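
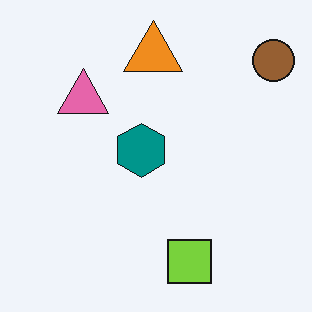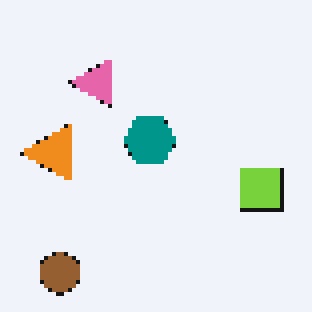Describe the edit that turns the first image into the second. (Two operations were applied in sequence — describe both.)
The image was mildly pixelated, then transposed (reflected across the top-left ↔ bottom-right diagonal).

Shapes are reduced to large square blocks; fine edges and outlines are lost — a downscale-then-upscale (mosaic) effect. Shapes have swapped their row and column positions — what was in the top-right is now in the bottom-left — a diagonal reflection.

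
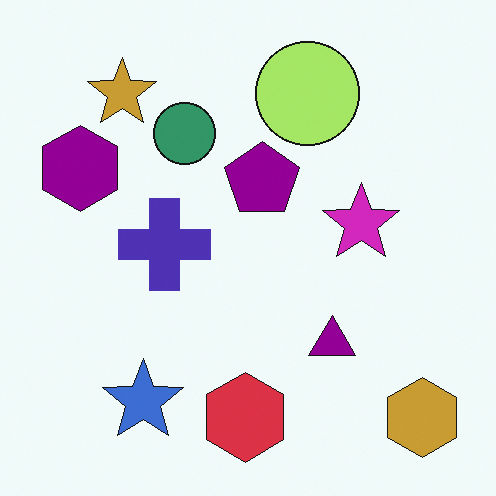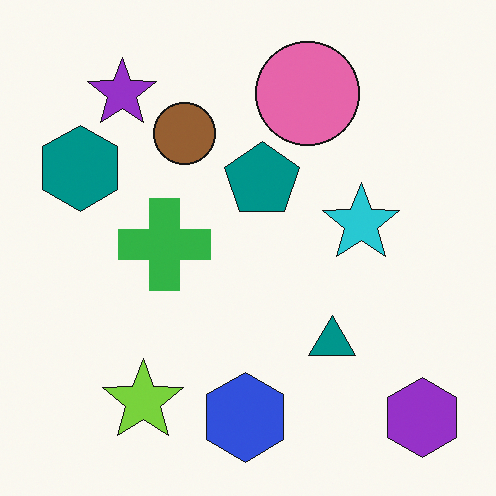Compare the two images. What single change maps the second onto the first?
The first image is the second hue-shifted by a moderate amount.

Every shape's color has rotated by the same amount around the hue wheel — a uniform hue shift.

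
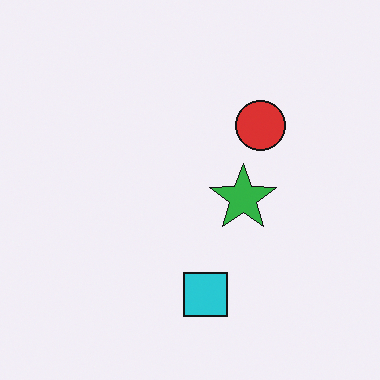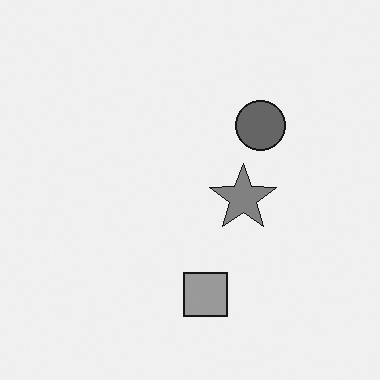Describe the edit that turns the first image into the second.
Converted to grayscale.

All color is removed — every shape is now a shade of grey.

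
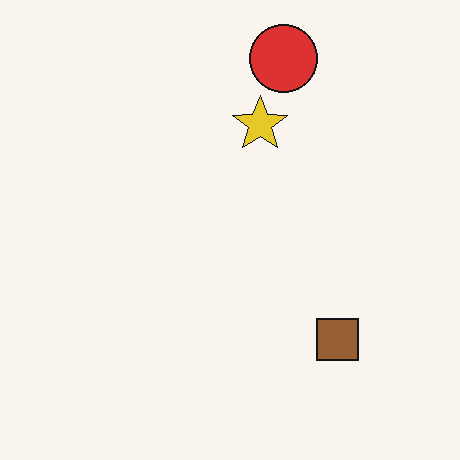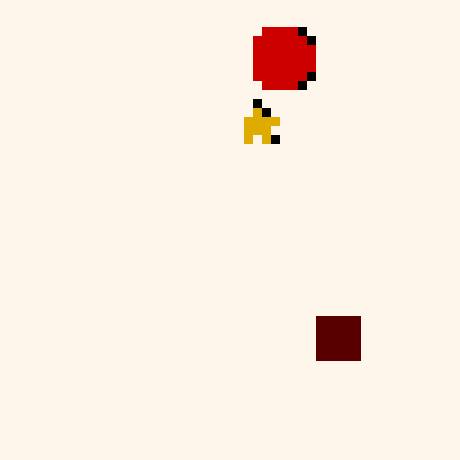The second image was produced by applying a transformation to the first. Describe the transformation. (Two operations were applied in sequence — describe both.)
The transformation is: heavily pixelated into large blocks, then given much higher contrast.

Shapes are reduced to large square blocks; fine edges and outlines are lost — a downscale-then-upscale (mosaic) effect. Tones are pushed away from mid-grey across the whole image — a global contrast change.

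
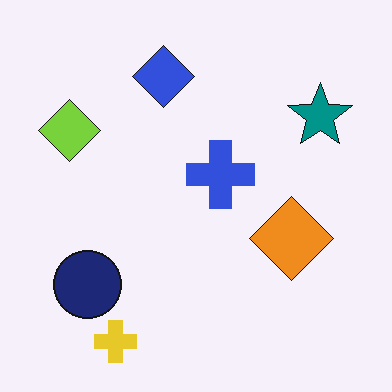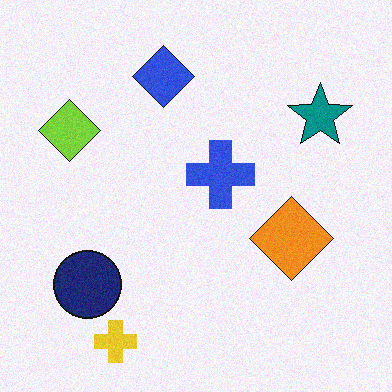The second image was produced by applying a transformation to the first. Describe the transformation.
This is the original image degraded with a light layer of grain.

Random speckle covers the whole image, including the flat background.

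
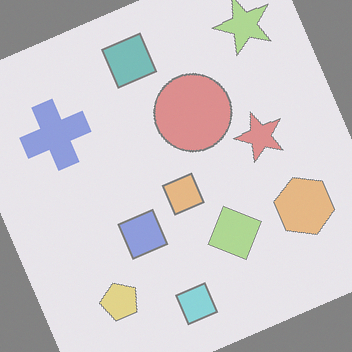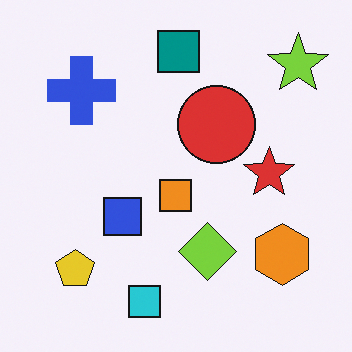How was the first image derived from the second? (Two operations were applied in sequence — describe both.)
Washed out (contrast reduced), then rotated counter-clockwise by a moderate amount.

Tones are pushed toward mid-grey across the whole image — a global contrast change. Every shape is tilted by the same angle and the image corners show triangular fill wedges — a whole-image rotation by a non-right angle.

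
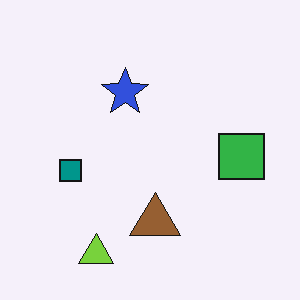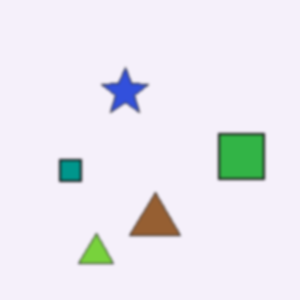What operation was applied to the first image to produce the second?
It was slightly softened.

Shape edges and outlines are uniformly softened across the whole image.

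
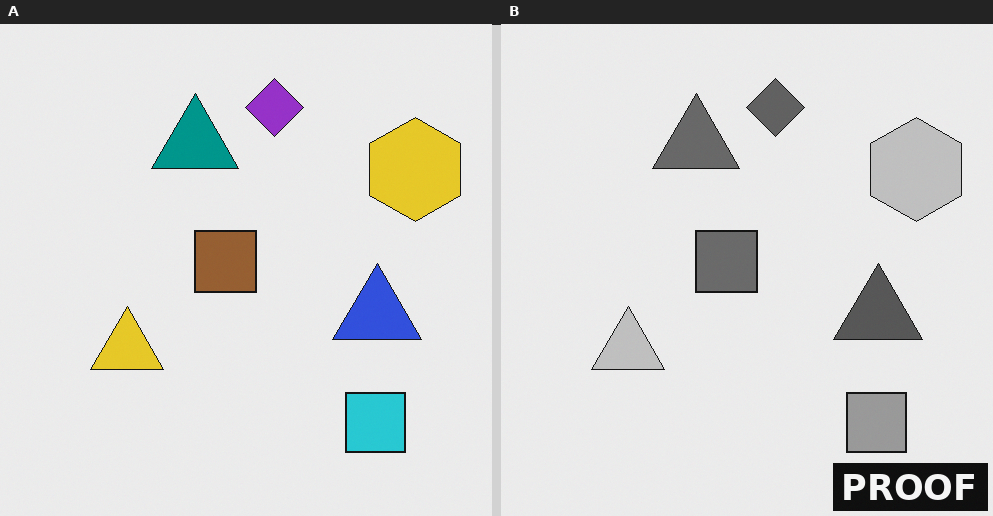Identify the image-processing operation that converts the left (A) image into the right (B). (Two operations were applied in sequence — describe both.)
The transformation is: converted to grayscale, then watermarked with the text "PROOF" in the lower-right corner.

All color is removed — every shape is now a shade of grey. A dark label reading "PROOF" appears in the lower-right corner.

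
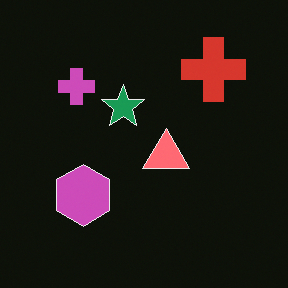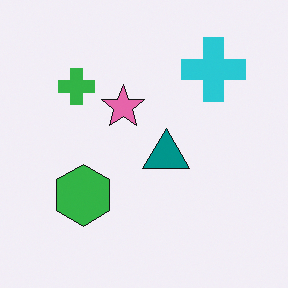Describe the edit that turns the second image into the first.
The first image is the second color-inverted (negative).

The light background has become dark and every shape's color is its complement — a photographic negative.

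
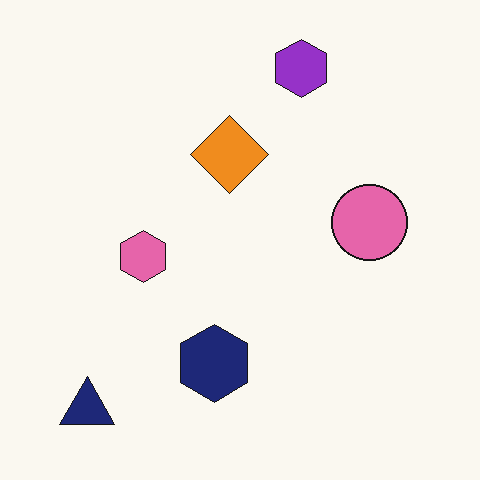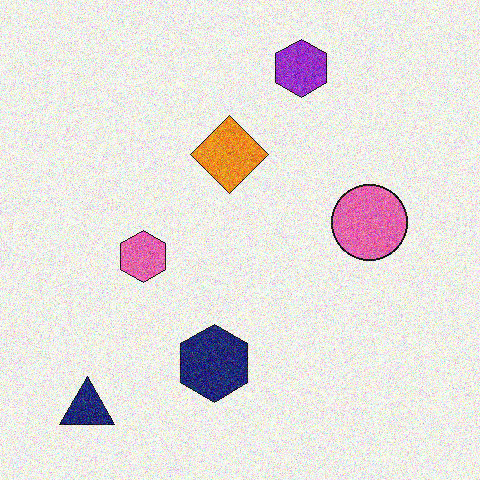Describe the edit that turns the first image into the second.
This is the original image degraded with heavy additive noise.

Random speckle covers the whole image, including the flat background.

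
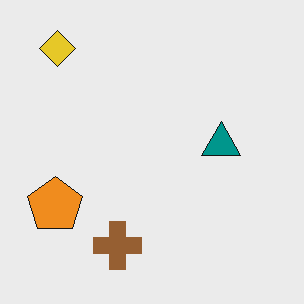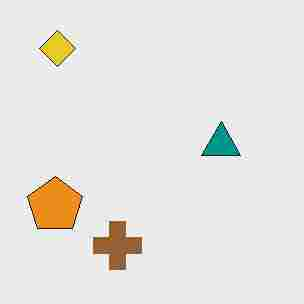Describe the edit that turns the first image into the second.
This is the original image heavily JPEG-compressed with obvious blocking artifacts.

Blocky 8×8 compression artifacts appear around shape edges and the flat background shows ringing — characteristic JPEG degradation.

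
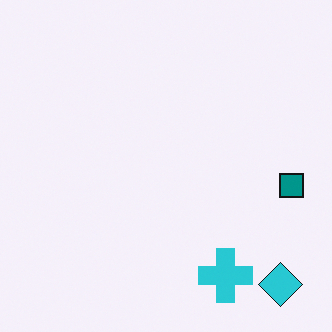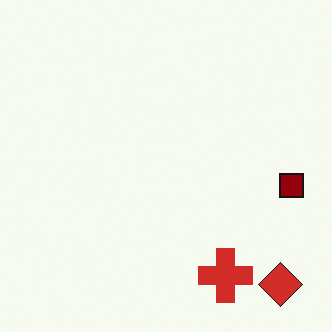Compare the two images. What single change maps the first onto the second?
It was hue-shifted by a large amount.

Every shape's color has rotated by the same amount around the hue wheel — a uniform hue shift.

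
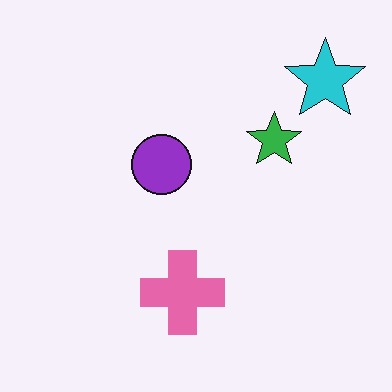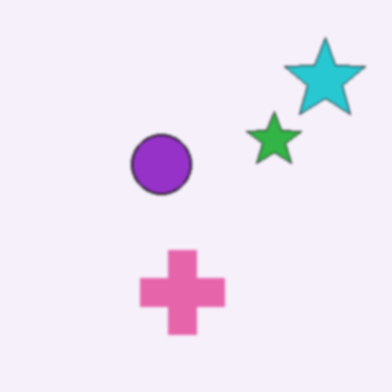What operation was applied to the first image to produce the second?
This is the original image lightly blurred.

Shape edges and outlines are uniformly softened across the whole image.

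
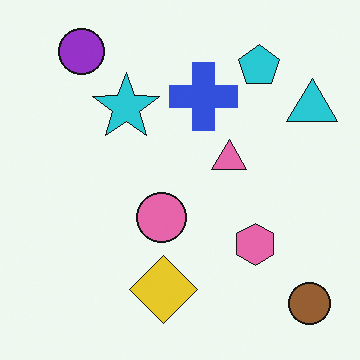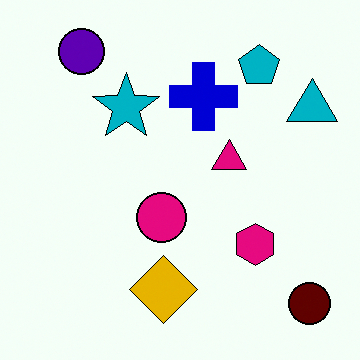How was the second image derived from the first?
The transformation is: boosted in contrast.

Tones are pushed away from mid-grey across the whole image — a global contrast change.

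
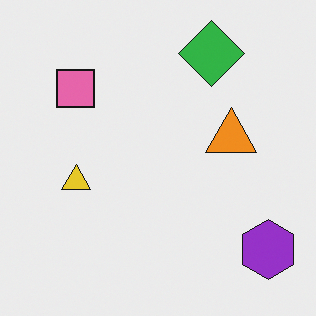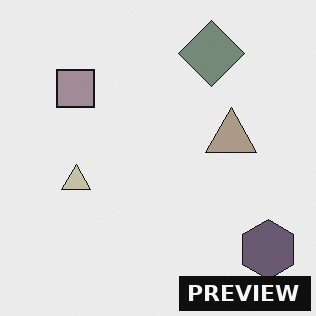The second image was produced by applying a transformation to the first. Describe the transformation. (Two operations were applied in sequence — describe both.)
It was made much more muted (saturation change), then watermarked with the text "PREVIEW" in the lower-right corner.

All colors are more muted and greyish — a global saturation change. A dark label reading "PREVIEW" appears in the lower-right corner.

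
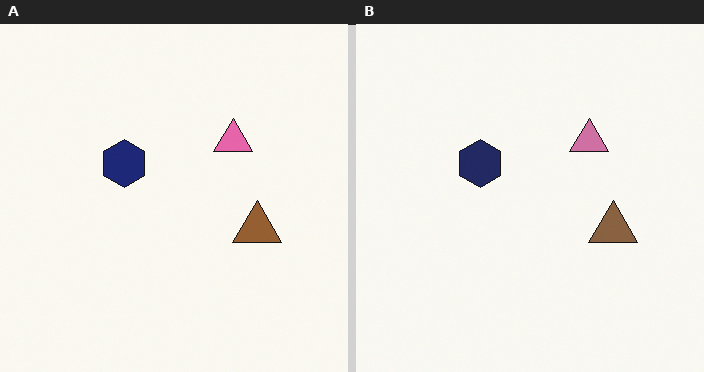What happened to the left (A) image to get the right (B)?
The right (B) image is the left (A) slightly desaturated.

All colors are more muted and greyish — a global saturation change.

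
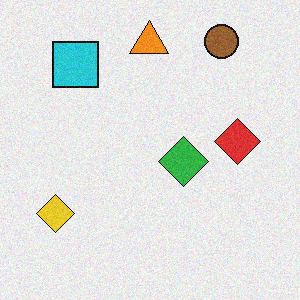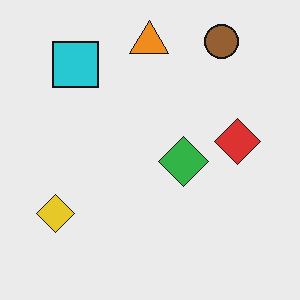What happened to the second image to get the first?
This is the original image degraded with light additive noise.

Random speckle covers the whole image, including the flat background.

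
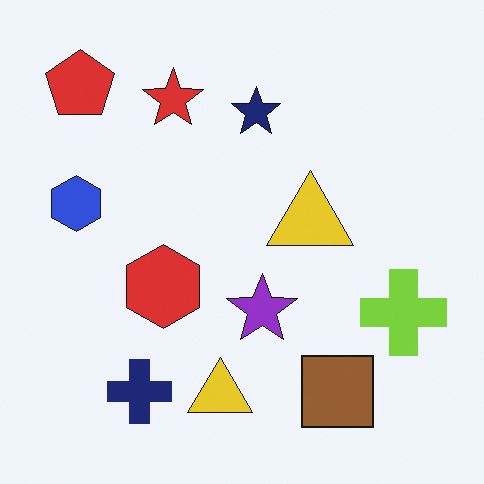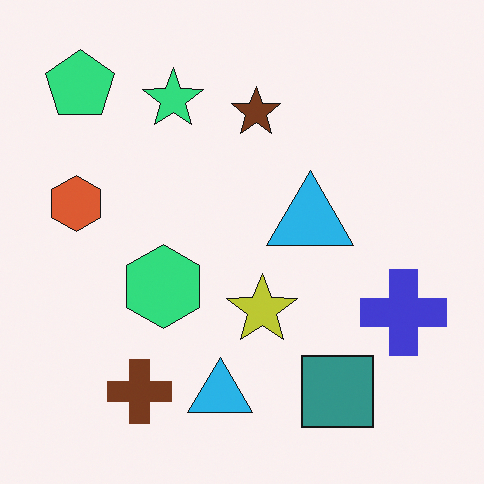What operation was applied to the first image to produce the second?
The second image is the first hue-shifted by a moderate amount.

Every shape's color has rotated by the same amount around the hue wheel — a uniform hue shift.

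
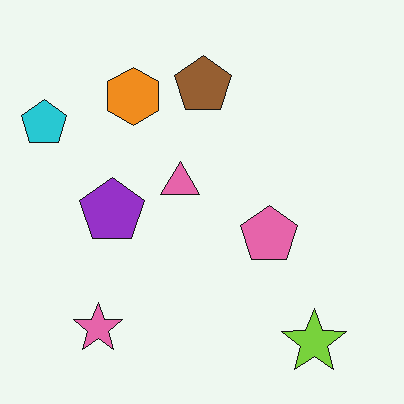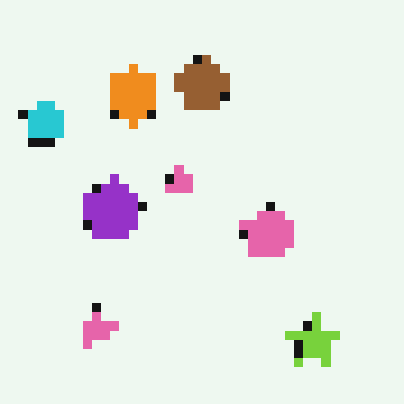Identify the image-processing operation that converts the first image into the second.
The transformation is: coarsely pixelated.

Shapes are reduced to large square blocks; fine edges and outlines are lost — a downscale-then-upscale (mosaic) effect.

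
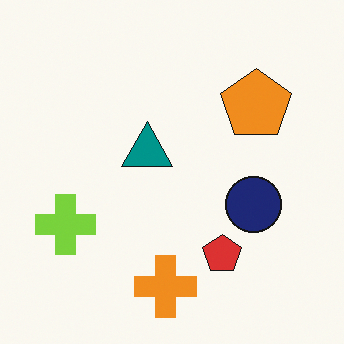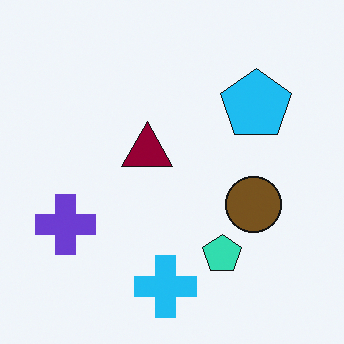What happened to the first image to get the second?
The second image is the first hue-shifted through roughly half the color wheel.

Every shape's color has rotated by the same amount around the hue wheel — a uniform hue shift.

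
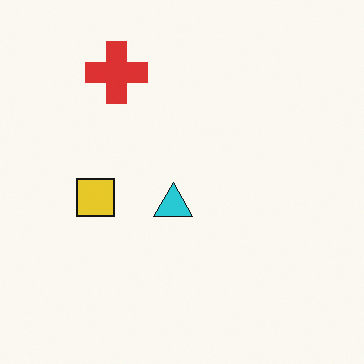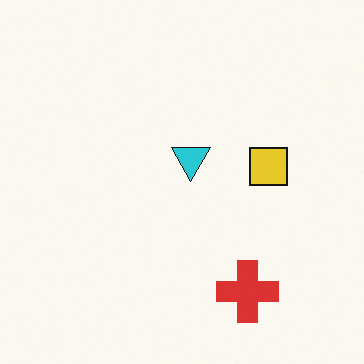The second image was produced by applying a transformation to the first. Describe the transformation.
Rotated 180°.

The red cross sits in the top-left of the first image and the bottom-right of the second — consistent with a whole-image 180° rotation.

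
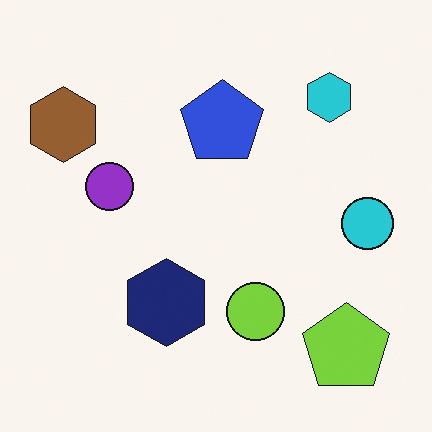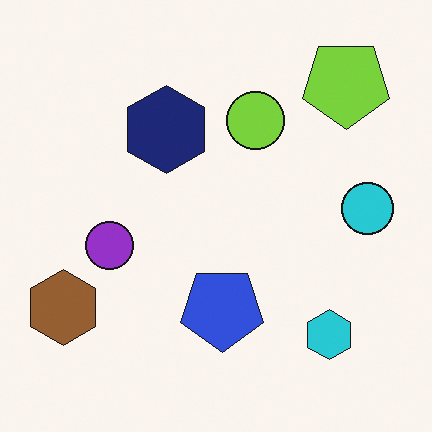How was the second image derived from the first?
The image was flipped vertically (top ↔ bottom).

The lime pentagon is in the bottom-right of the first image and the top-right of the second — shapes on opposite sides of the horizontal midline have swapped in a mirror flip.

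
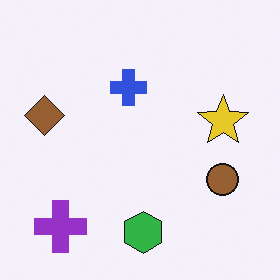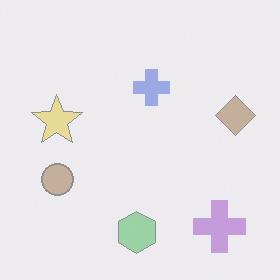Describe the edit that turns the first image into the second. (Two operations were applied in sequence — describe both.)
Given much lower contrast, then flipped horizontally (left ↔ right).

Tones are pushed toward mid-grey across the whole image — a global contrast change. The brown diamond is in the left of the first image and the right of the second — shapes on opposite sides of the vertical midline have swapped in a mirror flip.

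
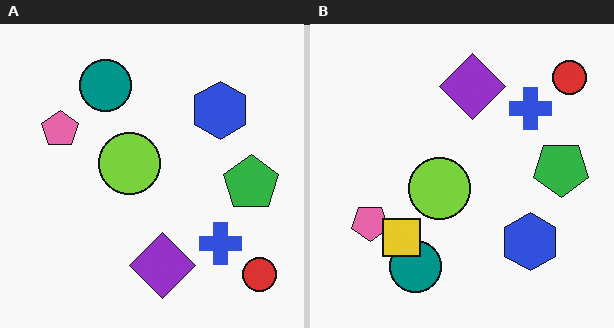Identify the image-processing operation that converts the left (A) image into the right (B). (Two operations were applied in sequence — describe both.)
The transformation is: flipped vertically (top ↔ bottom), then overlaid with an additional yellow square.

The red circle is in the bottom-right of the left (A) image and the top-right of the right (B) — shapes on opposite sides of the horizontal midline have swapped in a mirror flip. A yellow square appears in the right (B) image that is absent from the left (A).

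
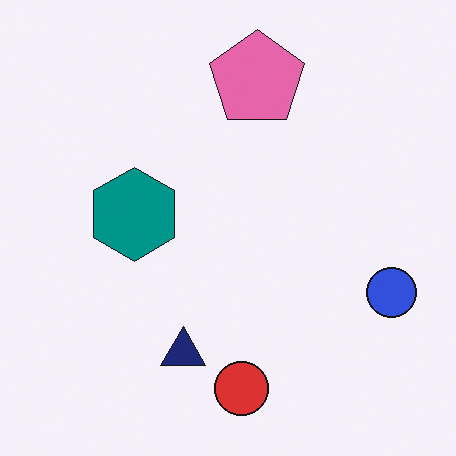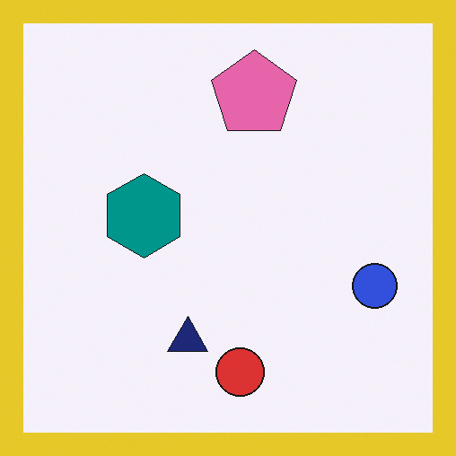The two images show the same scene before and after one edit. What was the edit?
This is the original image framed with a yellow border.

A solid yellow frame runs around the edge of the second image, with the content slightly shrunk inside it.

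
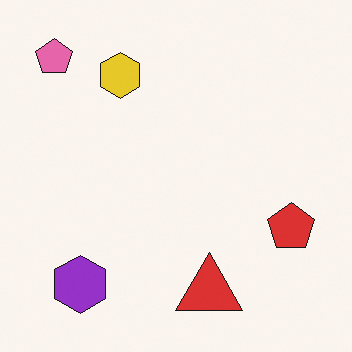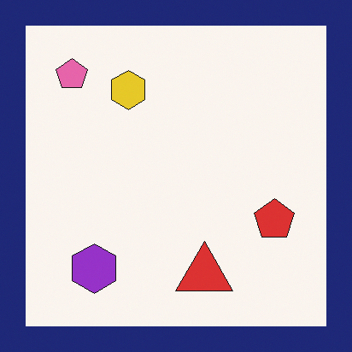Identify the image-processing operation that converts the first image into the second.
Framed with a navy border.

A solid navy frame runs around the edge of the second image, with the content slightly shrunk inside it.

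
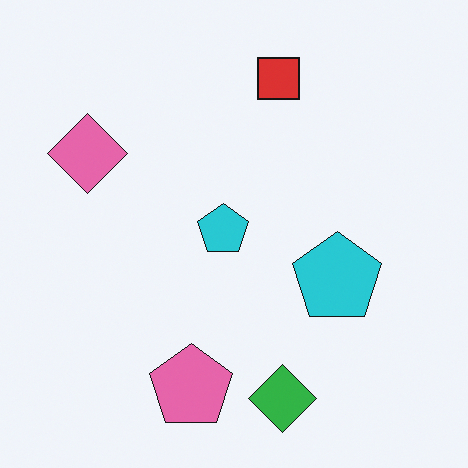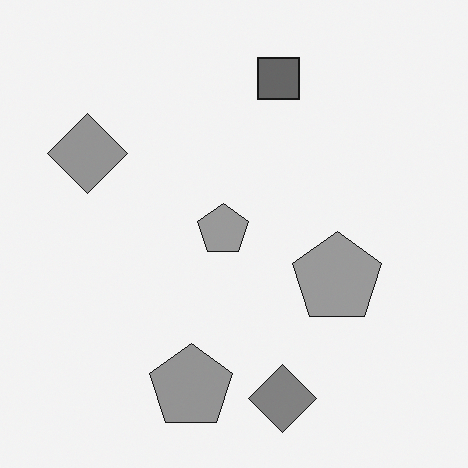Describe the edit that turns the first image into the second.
This is the original image converted to grayscale.

All color is removed — every shape is now a shade of grey.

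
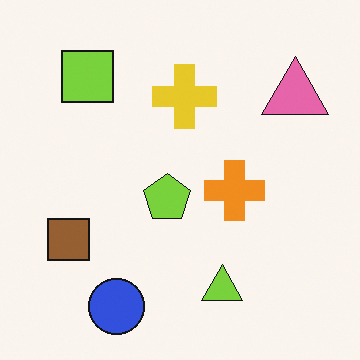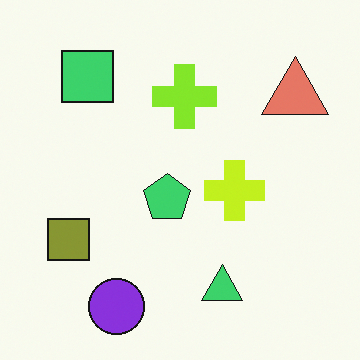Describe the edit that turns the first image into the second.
It was hue-shifted by a small amount.

Every shape's color has rotated by the same amount around the hue wheel — a uniform hue shift.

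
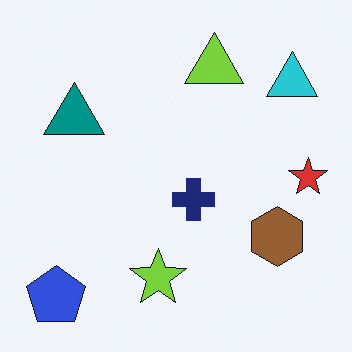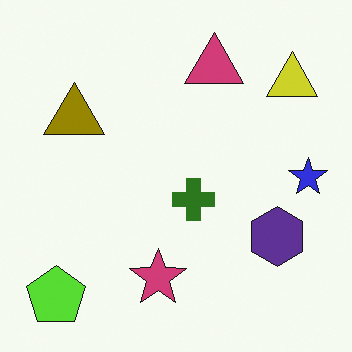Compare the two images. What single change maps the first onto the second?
The image was hue-shifted through roughly half the color wheel.

Every shape's color has rotated by the same amount around the hue wheel — a uniform hue shift.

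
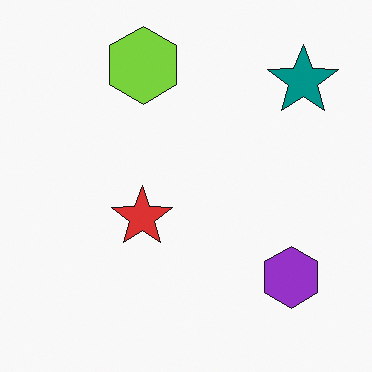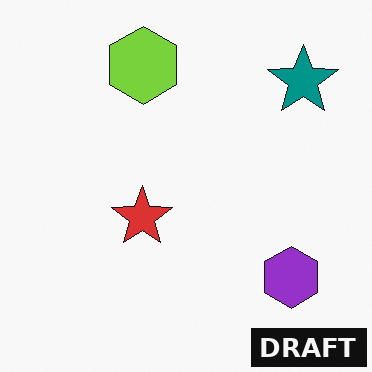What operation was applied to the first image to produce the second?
Watermarked with the text "DRAFT" in the lower-right corner.

A dark label reading "DRAFT" appears in the lower-right corner.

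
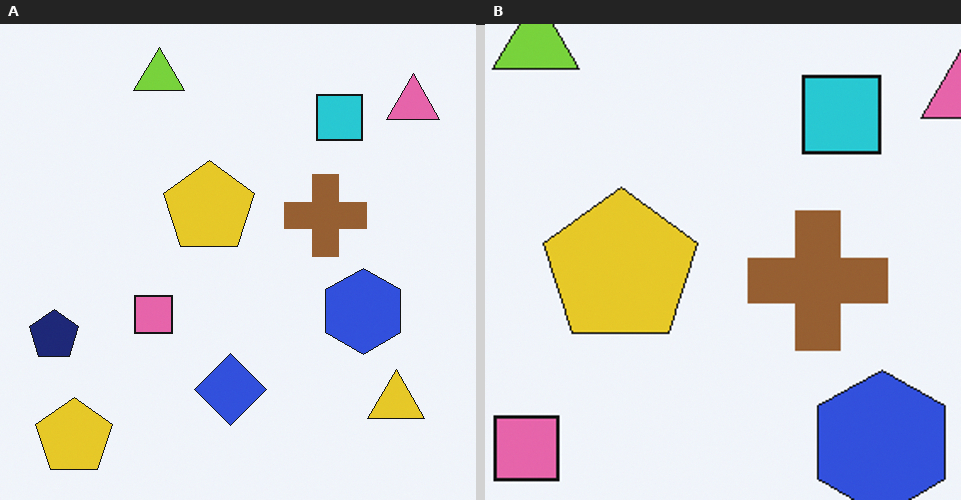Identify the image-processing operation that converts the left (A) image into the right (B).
The transformation is: cropped to a noticeably smaller region and rescaled.

The visible shapes are larger and the field of view is narrower; shapes near the original edges may be partly or wholly outside the frame — a crop-and-rescale.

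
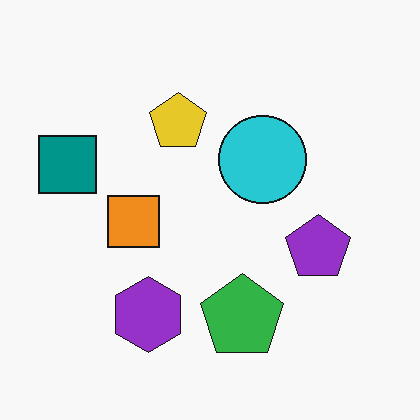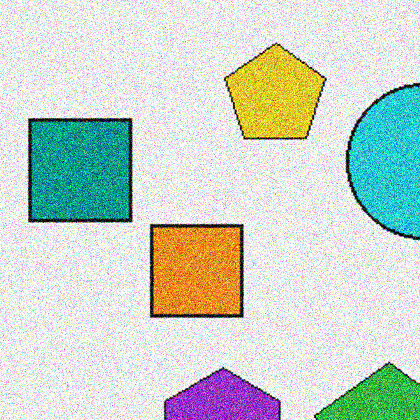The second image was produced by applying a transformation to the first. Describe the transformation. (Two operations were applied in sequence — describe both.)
The second image is the first cropped tightly and scaled back up, then degraded with a thick layer of grain.

The visible shapes are larger and the field of view is narrower; shapes near the original edges may be partly or wholly outside the frame — a crop-and-rescale. Random speckle covers the whole image, including the flat background.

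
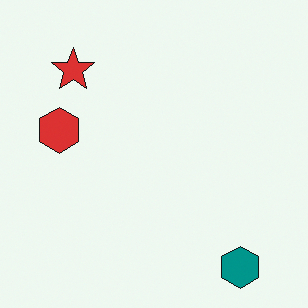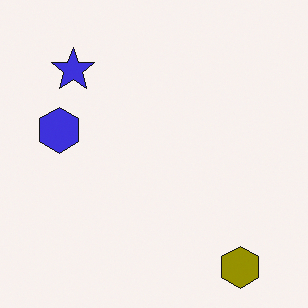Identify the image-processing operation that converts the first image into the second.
The transformation is: hue-shifted through roughly half the color wheel.

Every shape's color has rotated by the same amount around the hue wheel — a uniform hue shift.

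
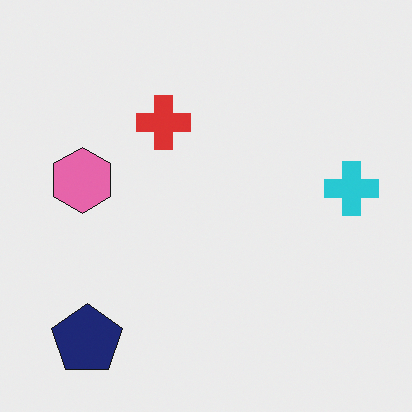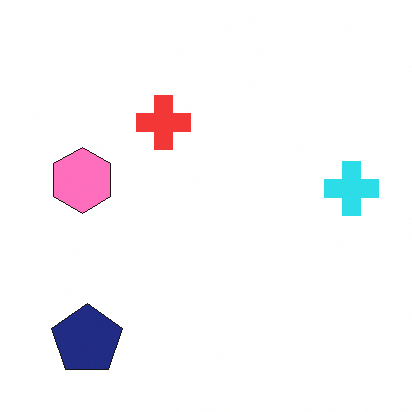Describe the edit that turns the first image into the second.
The image was brightened a little.

Every pixel — background and shapes alike — is uniformly brightened.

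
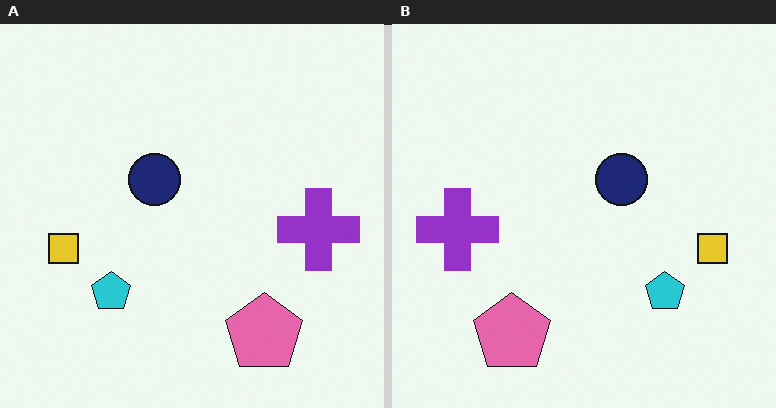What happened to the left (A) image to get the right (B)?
Flipped horizontally (left ↔ right).

The yellow square is in the left of the left (A) image and the right of the right (B) — shapes on opposite sides of the vertical midline have swapped in a mirror flip.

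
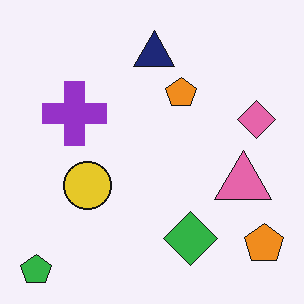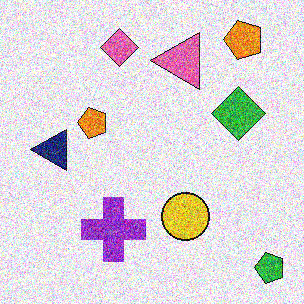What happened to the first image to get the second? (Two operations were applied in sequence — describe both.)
The transformation is: rotated 90° counter-clockwise, then degraded with heavy additive noise.

The green pentagon sits in the bottom-left of the first image and the bottom-right of the second — consistent with a whole-image 90° counter-clockwise rotation. Random speckle covers the whole image, including the flat background.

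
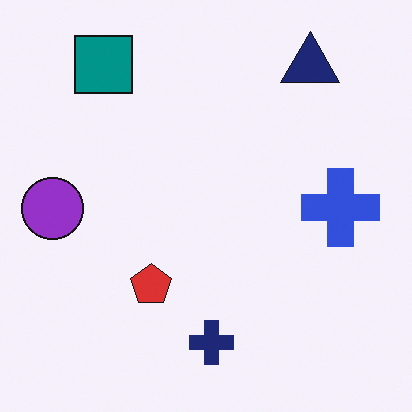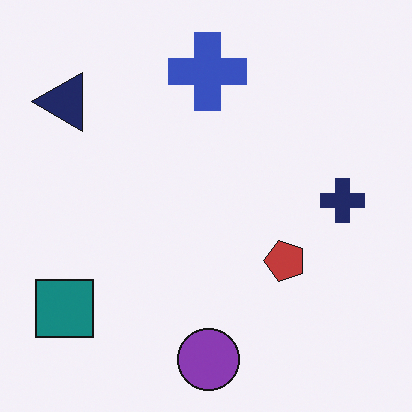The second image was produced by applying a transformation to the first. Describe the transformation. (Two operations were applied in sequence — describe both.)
This is the original image rotated 90° counter-clockwise, then slightly desaturated.

The teal square sits in the top-left of the first image and the bottom-left of the second — consistent with a whole-image 90° counter-clockwise rotation. All colors are more muted and greyish — a global saturation change.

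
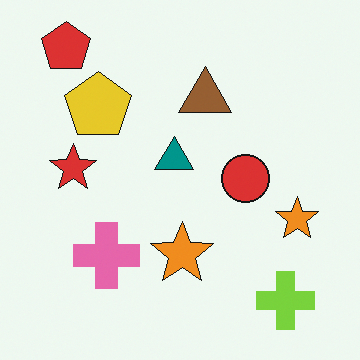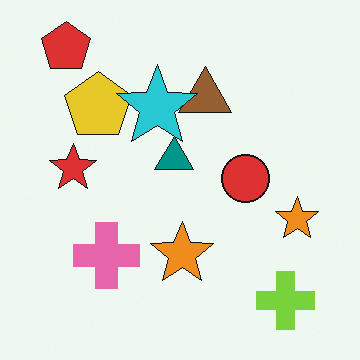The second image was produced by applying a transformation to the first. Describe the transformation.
This is the original image overlaid with an additional cyan star.

A cyan star appears in the second image that is absent from the first.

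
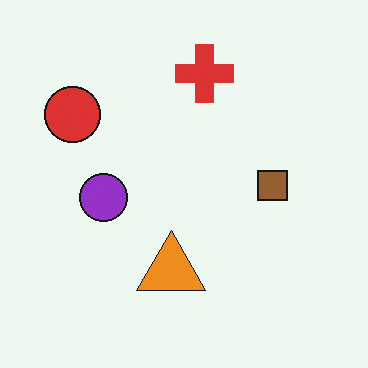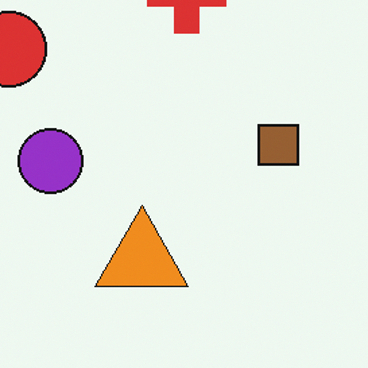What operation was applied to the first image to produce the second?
The second image is the first cropped to a modestly smaller region and rescaled.

The visible shapes are larger and the field of view is narrower; shapes near the original edges may be partly or wholly outside the frame — a crop-and-rescale.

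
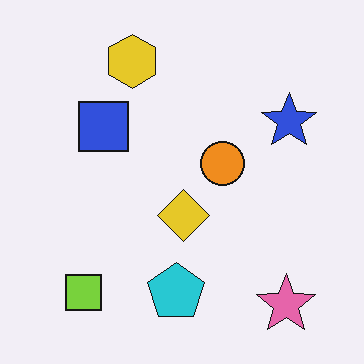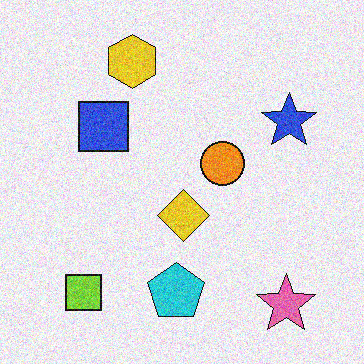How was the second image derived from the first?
It was degraded with moderate additive noise.

Random speckle covers the whole image, including the flat background.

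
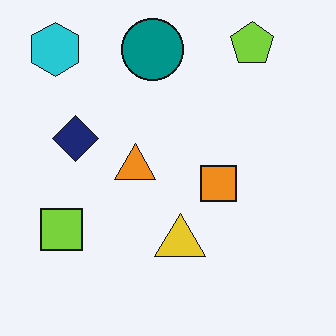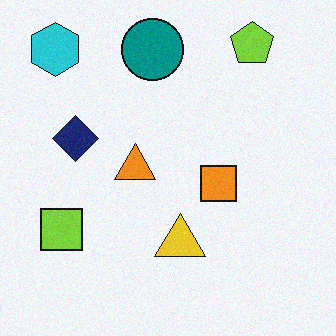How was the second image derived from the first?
It was degraded with subtle gaussian noise.

Random speckle covers the whole image, including the flat background.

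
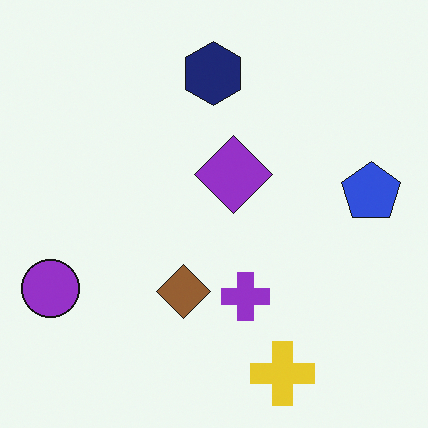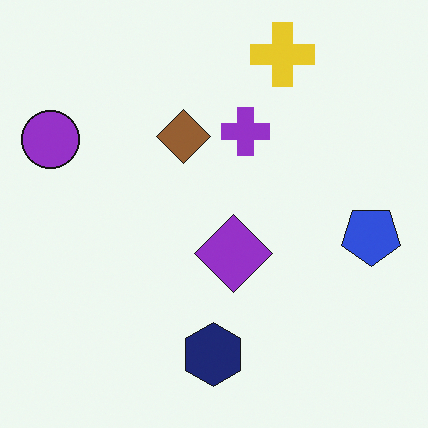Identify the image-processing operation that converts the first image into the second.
The second image is the first flipped vertically (top ↔ bottom).

The yellow cross is in the bottom of the first image and the top of the second — shapes on opposite sides of the horizontal midline have swapped in a mirror flip.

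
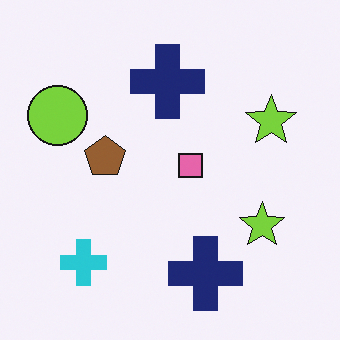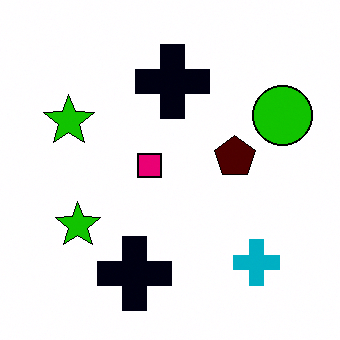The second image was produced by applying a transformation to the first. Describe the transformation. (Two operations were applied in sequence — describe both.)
The image was given much higher contrast, then flipped horizontally (left ↔ right).

Tones are pushed away from mid-grey across the whole image — a global contrast change. The lime circle is in the left of the first image and the right of the second — shapes on opposite sides of the vertical midline have swapped in a mirror flip.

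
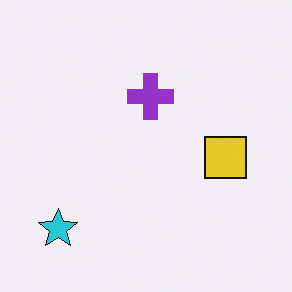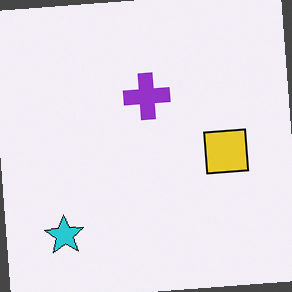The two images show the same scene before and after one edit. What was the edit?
The image was rotated counter-clockwise by a small amount.

Every shape is tilted by the same angle and the image corners show triangular fill wedges — a whole-image rotation by a non-right angle.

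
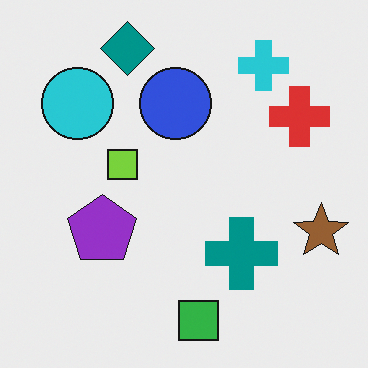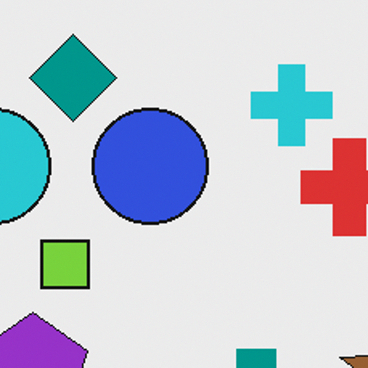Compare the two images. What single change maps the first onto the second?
This is the original image cropped to a modestly smaller region and rescaled.

The visible shapes are larger and the field of view is narrower; shapes near the original edges may be partly or wholly outside the frame — a crop-and-rescale.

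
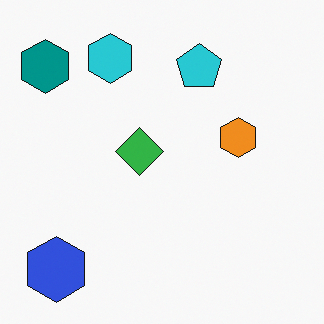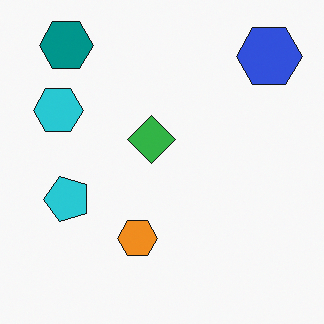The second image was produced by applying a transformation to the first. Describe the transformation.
It was transposed (reflected across the top-left ↔ bottom-right diagonal).

Shapes have swapped their row and column positions — what was in the top-right is now in the bottom-left — a diagonal reflection.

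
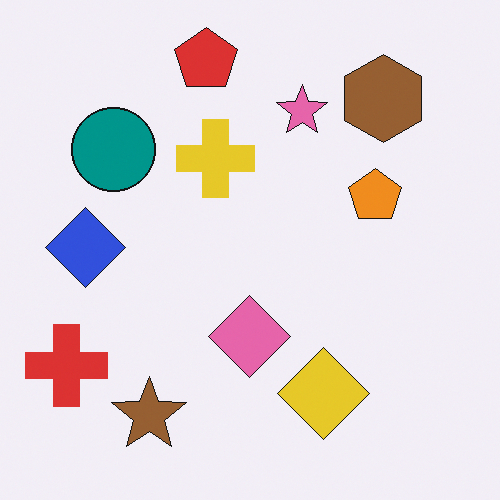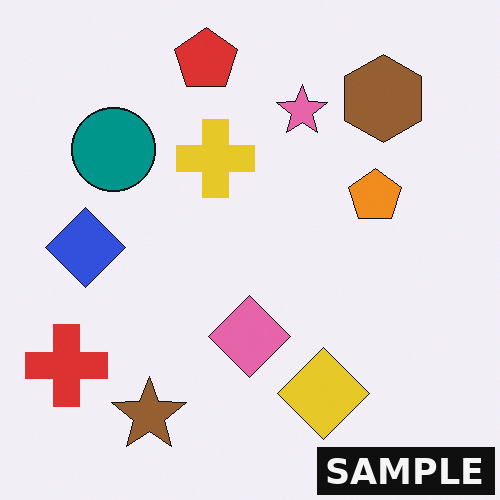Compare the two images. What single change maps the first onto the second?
The image was watermarked with the text "SAMPLE" in the lower-right corner.

A dark label reading "SAMPLE" appears in the lower-right corner.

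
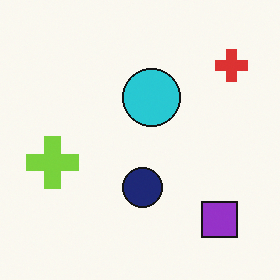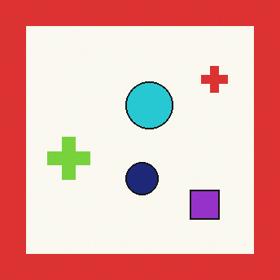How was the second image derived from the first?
This is the original image framed with a red border.

A solid red frame runs around the edge of the second image, with the content slightly shrunk inside it.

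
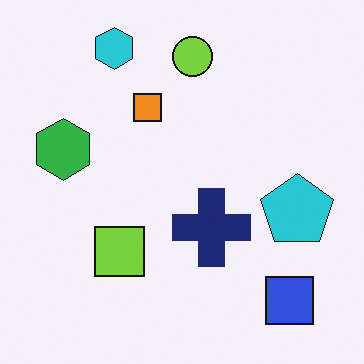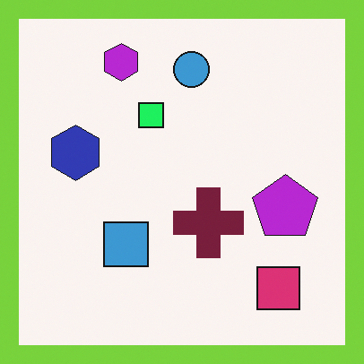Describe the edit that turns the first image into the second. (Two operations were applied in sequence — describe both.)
Hue-shifted through roughly a third of the color wheel, then framed with a lime border.

Every shape's color has rotated by the same amount around the hue wheel — a uniform hue shift. A solid lime frame runs around the edge of the second image, with the content slightly shrunk inside it.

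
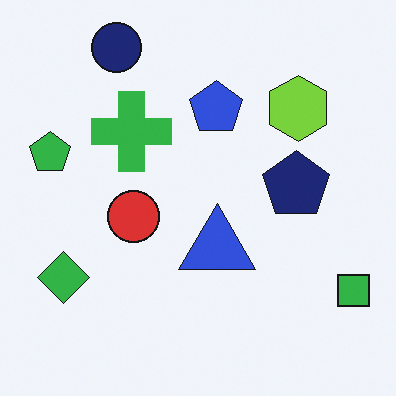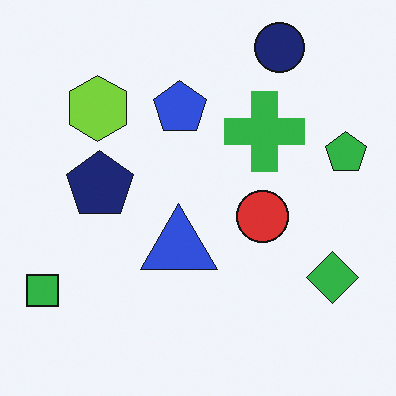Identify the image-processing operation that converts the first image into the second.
This is the original image flipped horizontally (left ↔ right).

The green square is in the bottom-right of the first image and the bottom-left of the second — shapes on opposite sides of the vertical midline have swapped in a mirror flip.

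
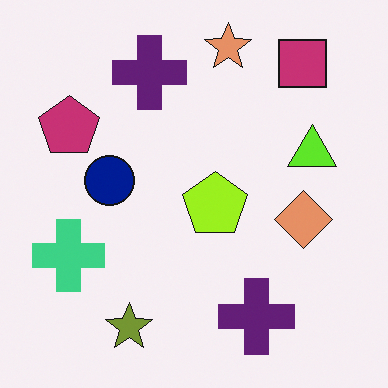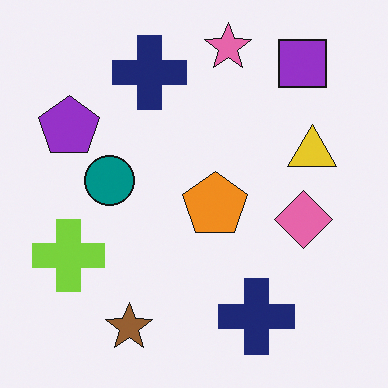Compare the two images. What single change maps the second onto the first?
It was hue-shifted by a small amount.

Every shape's color has rotated by the same amount around the hue wheel — a uniform hue shift.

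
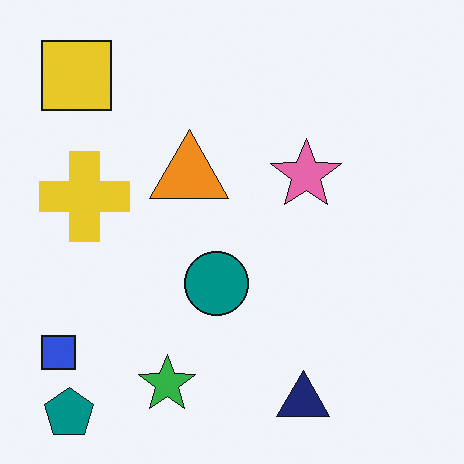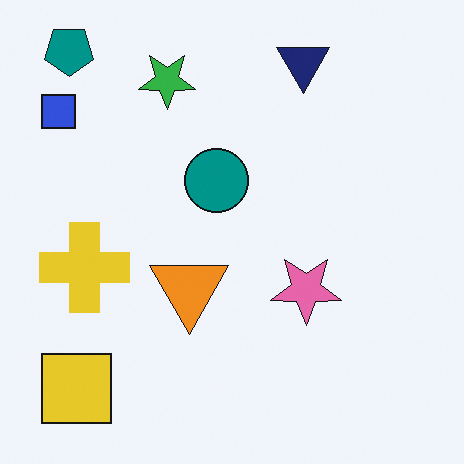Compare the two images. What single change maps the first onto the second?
Flipped vertically (top ↔ bottom).

The teal pentagon is in the bottom-left of the first image and the top-left of the second — shapes on opposite sides of the horizontal midline have swapped in a mirror flip.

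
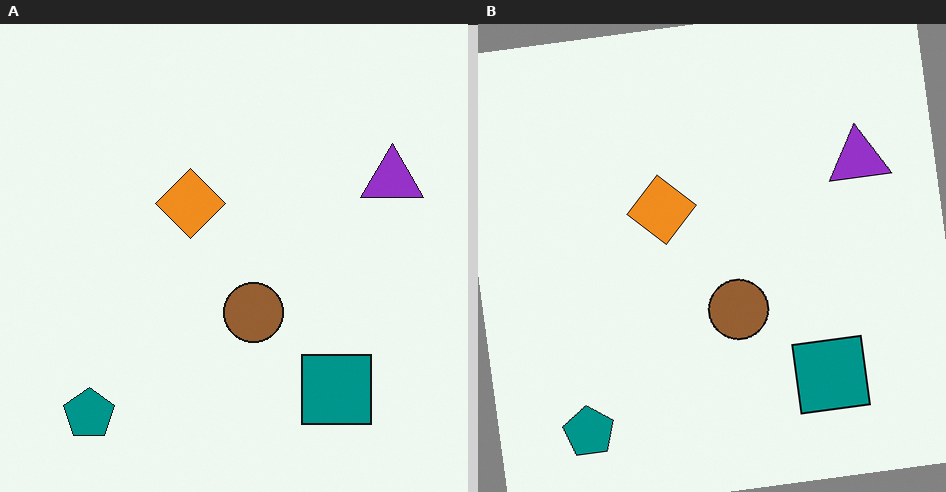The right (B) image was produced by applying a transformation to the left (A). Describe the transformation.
It was rotated counter-clockwise by a small amount.

Every shape is tilted by the same angle and the image corners show triangular fill wedges — a whole-image rotation by a non-right angle.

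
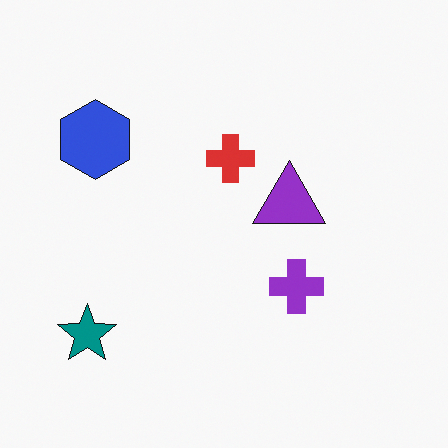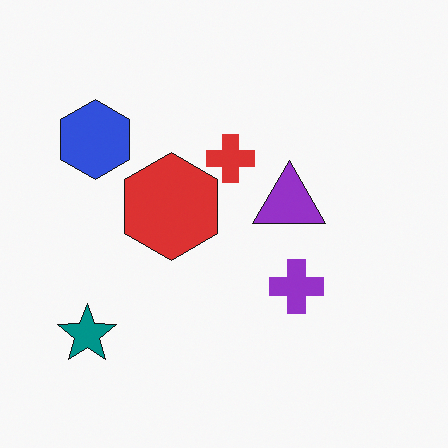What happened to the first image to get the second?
The second image is the first overlaid with an additional red hexagon.

A red hexagon appears in the second image that is absent from the first.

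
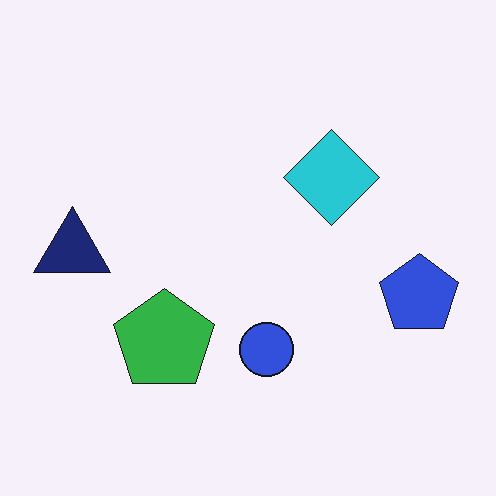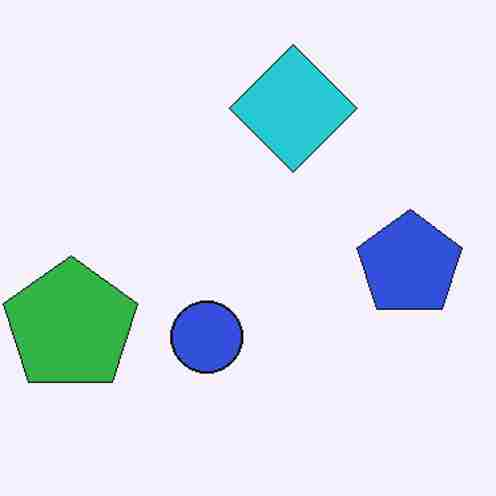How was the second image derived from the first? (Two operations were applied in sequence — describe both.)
The second image is the first cropped to a modestly smaller region and rescaled, then degraded with heavy JPEG compression.

The visible shapes are larger and the field of view is narrower; shapes near the original edges may be partly or wholly outside the frame — a crop-and-rescale. Blocky 8×8 compression artifacts appear around shape edges and the flat background shows ringing — characteristic JPEG degradation.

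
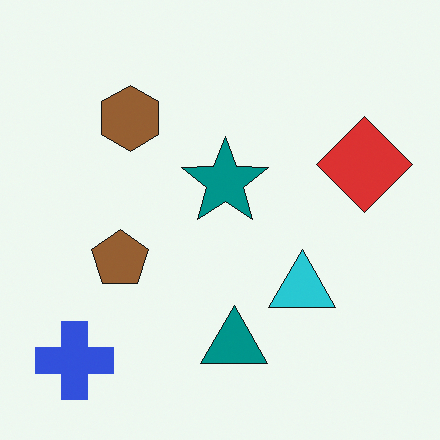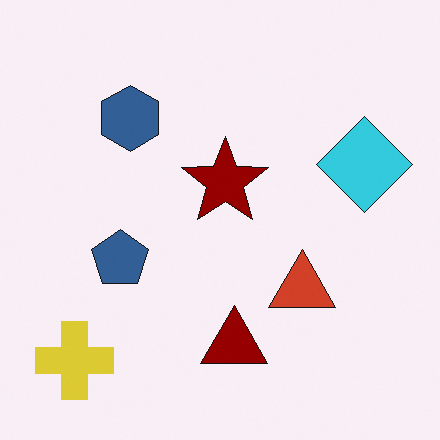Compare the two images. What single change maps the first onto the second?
It was hue-shifted by a large amount.

Every shape's color has rotated by the same amount around the hue wheel — a uniform hue shift.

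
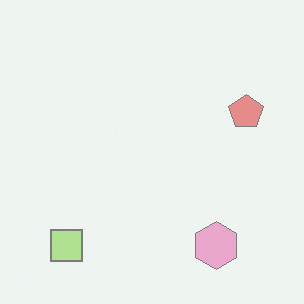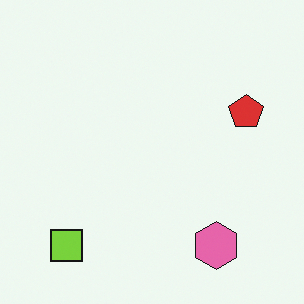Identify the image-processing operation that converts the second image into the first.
The transformation is: given much lower contrast.

Tones are pushed toward mid-grey across the whole image — a global contrast change.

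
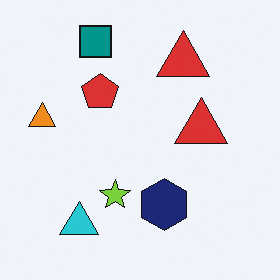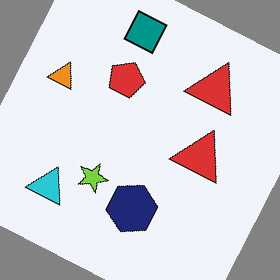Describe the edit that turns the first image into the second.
This is the original image rotated clockwise by a moderate amount.

Every shape is tilted by the same angle and the image corners show triangular fill wedges — a whole-image rotation by a non-right angle.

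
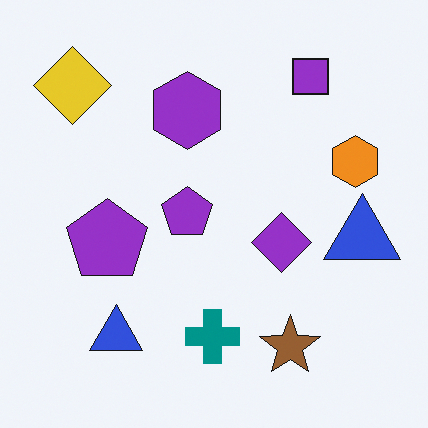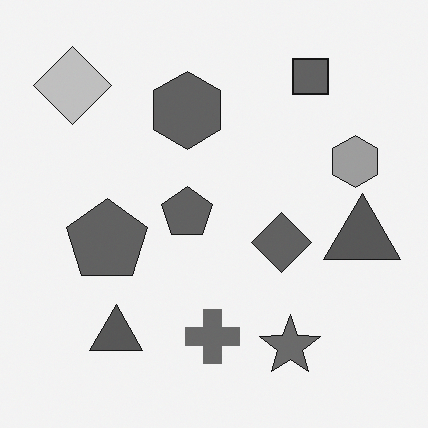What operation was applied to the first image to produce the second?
The transformation is: converted to grayscale.

All color is removed — every shape is now a shade of grey.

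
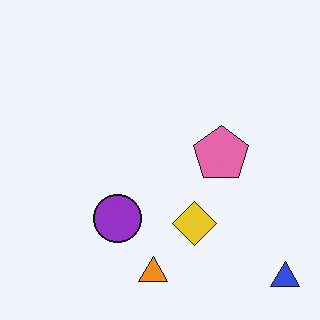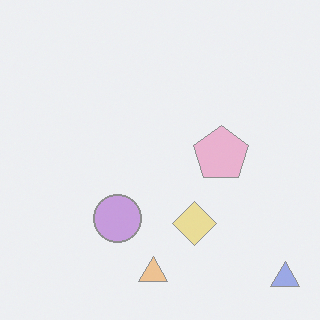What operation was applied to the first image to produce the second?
The image was washed out (contrast reduced).

Tones are pushed toward mid-grey across the whole image — a global contrast change.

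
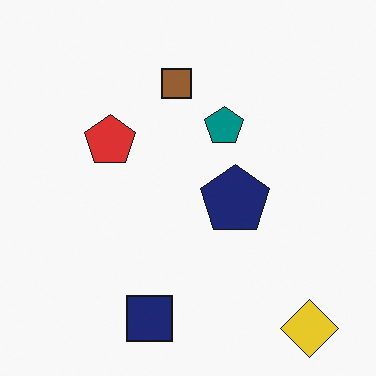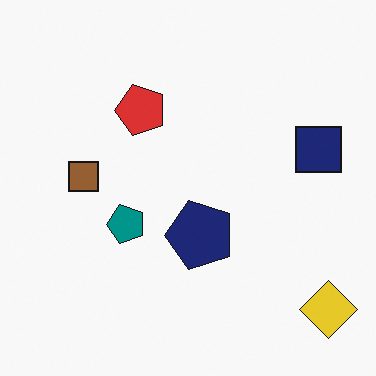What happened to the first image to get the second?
Transposed (reflected across the top-left ↔ bottom-right diagonal).

Shapes have swapped their row and column positions — what was in the top-right is now in the bottom-left — a diagonal reflection.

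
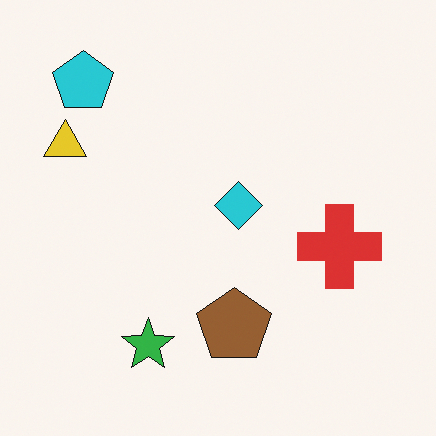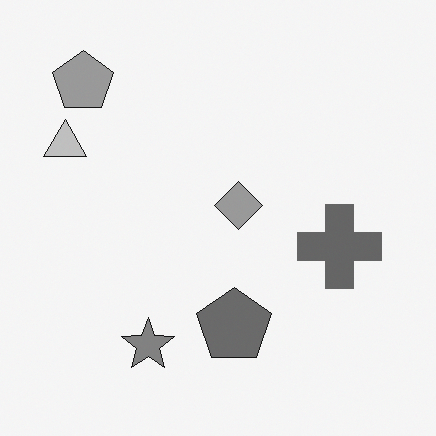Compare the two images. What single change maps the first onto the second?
The image was converted to grayscale.

All color is removed — every shape is now a shade of grey.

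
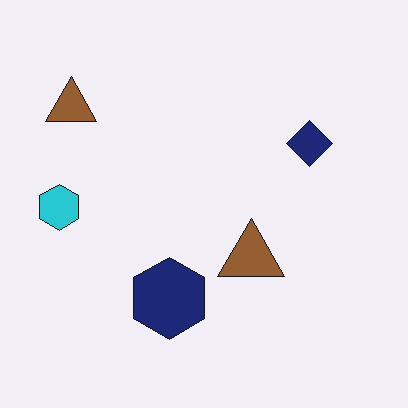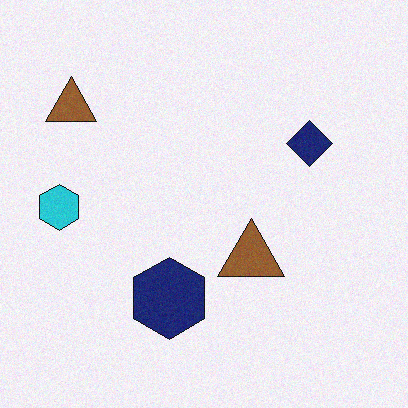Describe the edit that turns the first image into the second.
This is the original image degraded with a light layer of grain.

Random speckle covers the whole image, including the flat background.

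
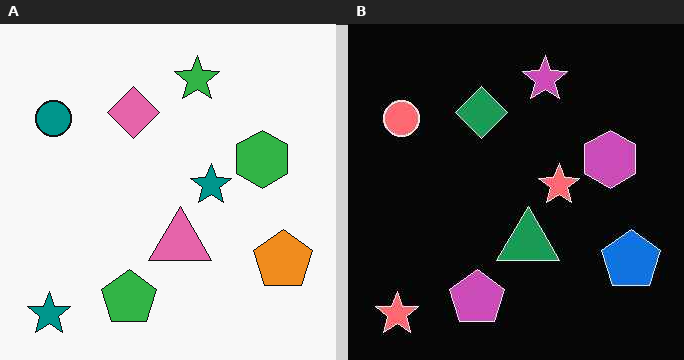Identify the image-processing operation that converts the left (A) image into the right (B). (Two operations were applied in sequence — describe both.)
The right (B) image is the left (A) given moderate JPEG compression, then color-inverted (negative).

Blocky 8×8 compression artifacts appear around shape edges and the flat background shows ringing — characteristic JPEG degradation. The light background has become dark and every shape's color is its complement — a photographic negative.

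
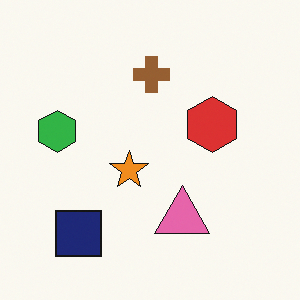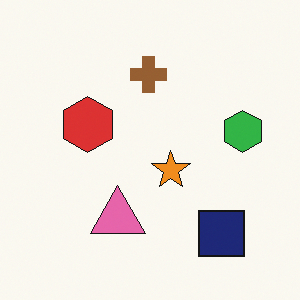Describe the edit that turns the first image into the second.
It was flipped horizontally (left ↔ right).

The green hexagon is in the left of the first image and the right of the second — shapes on opposite sides of the vertical midline have swapped in a mirror flip.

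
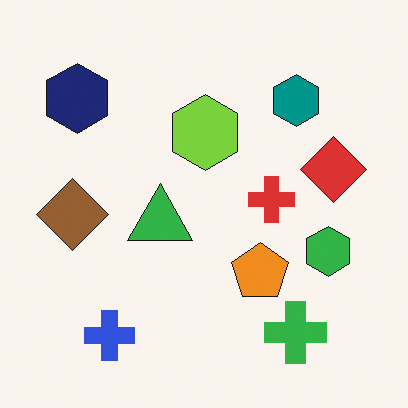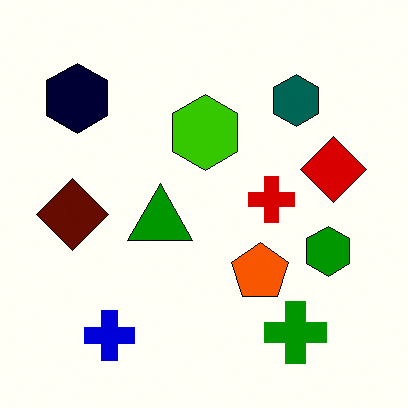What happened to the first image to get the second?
The image was given much higher contrast.

Tones are pushed away from mid-grey across the whole image — a global contrast change.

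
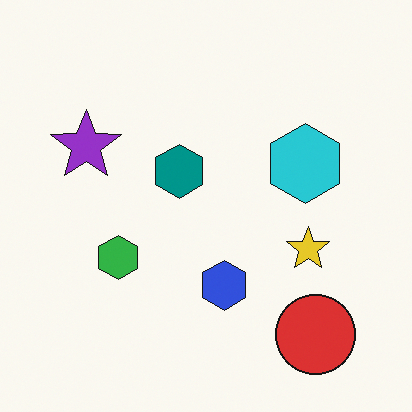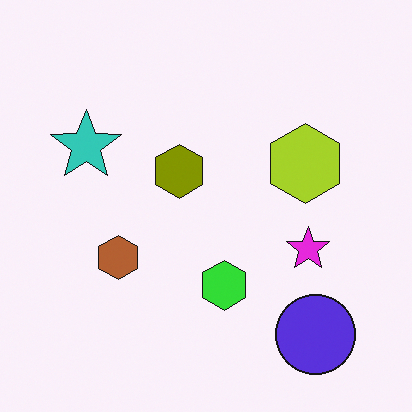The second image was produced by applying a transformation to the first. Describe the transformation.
The image was hue-shifted by a large amount.

Every shape's color has rotated by the same amount around the hue wheel — a uniform hue shift.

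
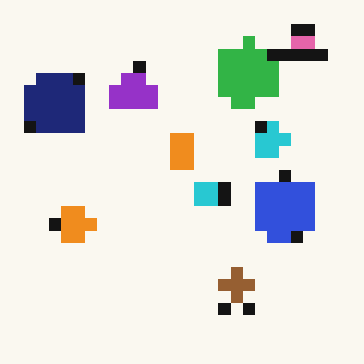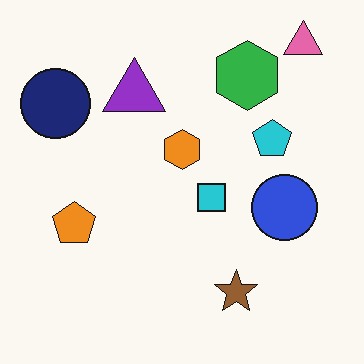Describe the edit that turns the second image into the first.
The first image is the second coarsely pixelated.

Shapes are reduced to large square blocks; fine edges and outlines are lost — a downscale-then-upscale (mosaic) effect.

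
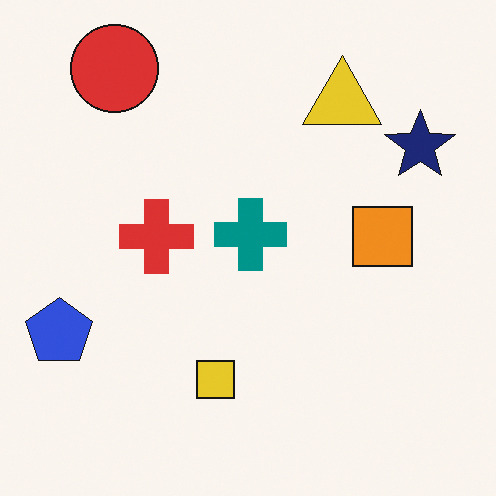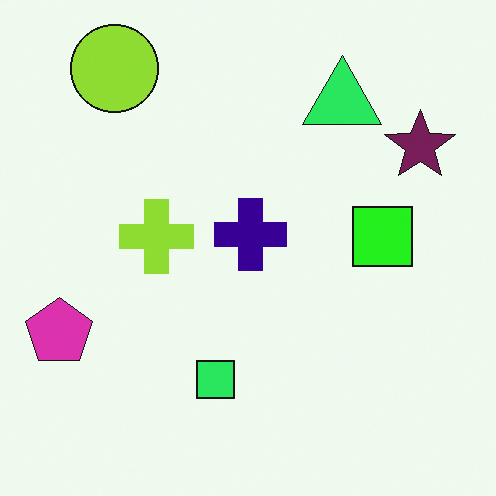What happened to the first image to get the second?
The second image is the first hue-shifted noticeably.

Every shape's color has rotated by the same amount around the hue wheel — a uniform hue shift.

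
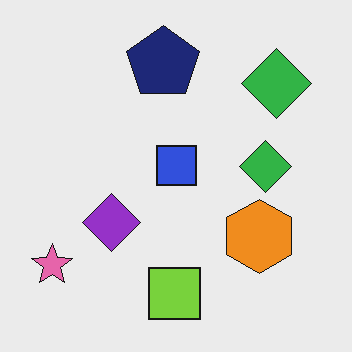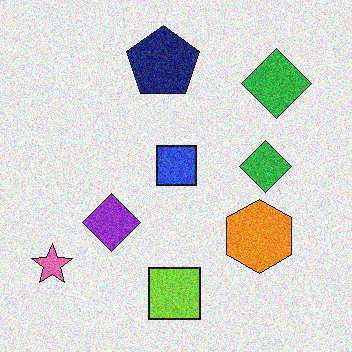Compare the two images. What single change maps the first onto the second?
Degraded with moderate additive noise.

Random speckle covers the whole image, including the flat background.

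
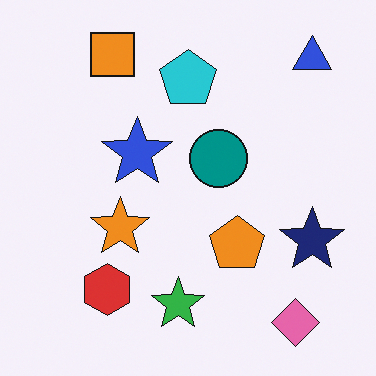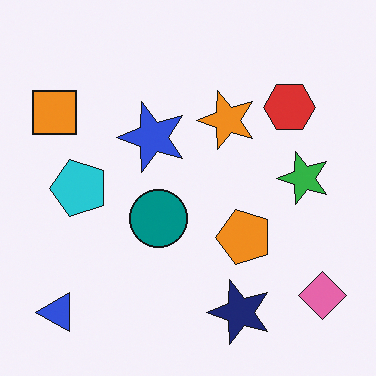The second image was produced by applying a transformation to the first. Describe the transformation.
The second image is the first transposed (reflected across the top-left ↔ bottom-right diagonal).

Shapes have swapped their row and column positions — what was in the top-right is now in the bottom-left — a diagonal reflection.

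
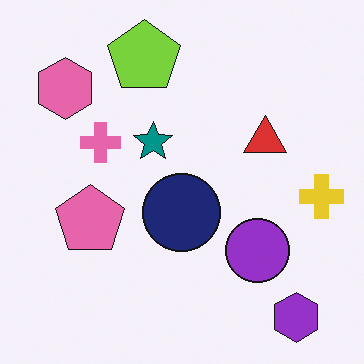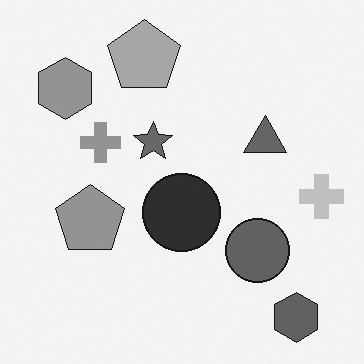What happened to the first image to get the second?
Converted to grayscale.

All color is removed — every shape is now a shade of grey.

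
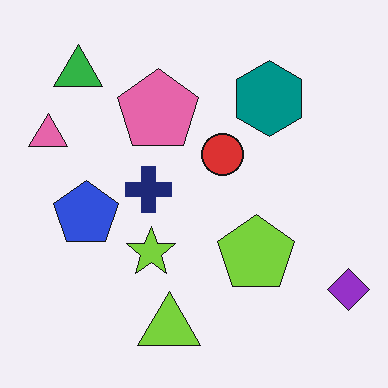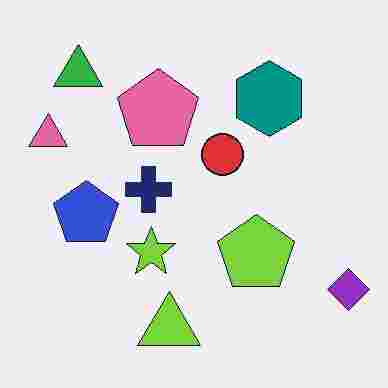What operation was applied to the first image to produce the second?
It was heavily JPEG-compressed with obvious blocking artifacts.

Blocky 8×8 compression artifacts appear around shape edges and the flat background shows ringing — characteristic JPEG degradation.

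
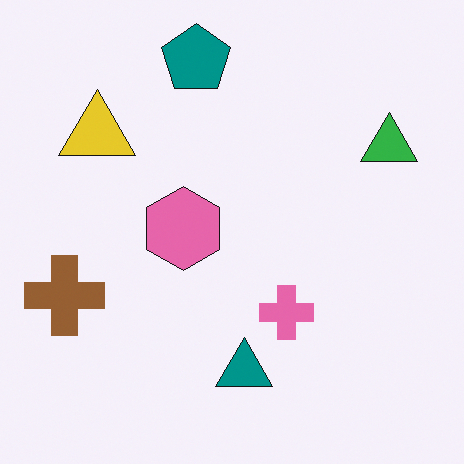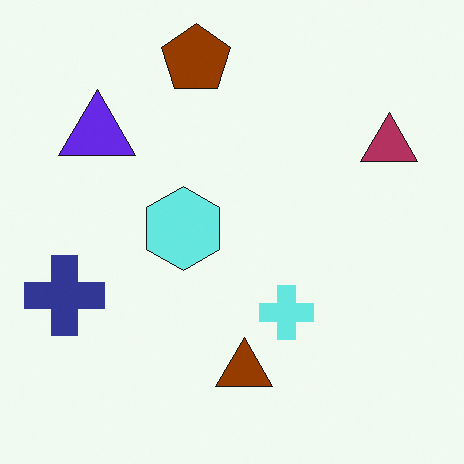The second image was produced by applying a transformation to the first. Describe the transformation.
This is the original image hue-shifted through roughly half the color wheel.

Every shape's color has rotated by the same amount around the hue wheel — a uniform hue shift.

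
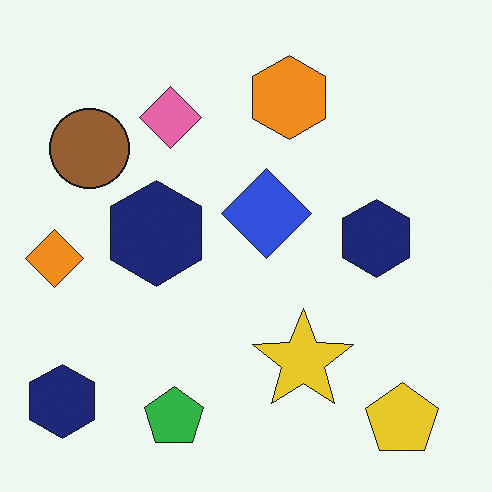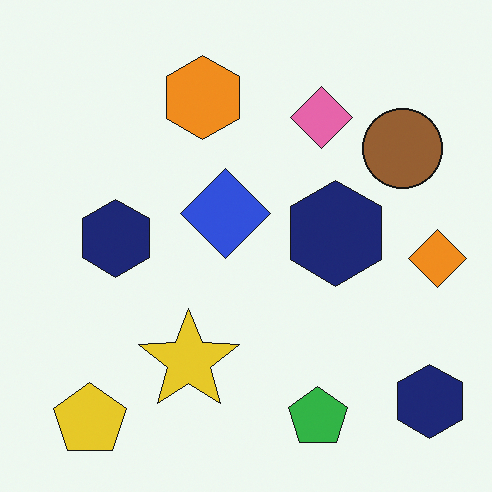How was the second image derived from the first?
Flipped horizontally (left ↔ right).

The orange diamond is in the left of the first image and the right of the second — shapes on opposite sides of the vertical midline have swapped in a mirror flip.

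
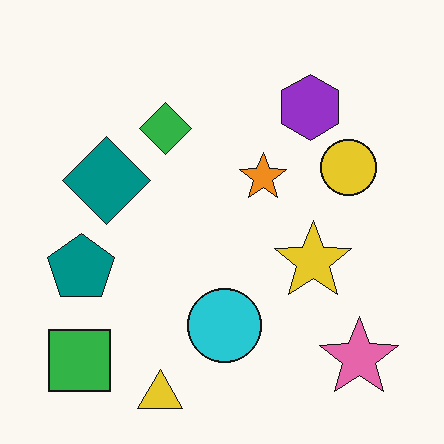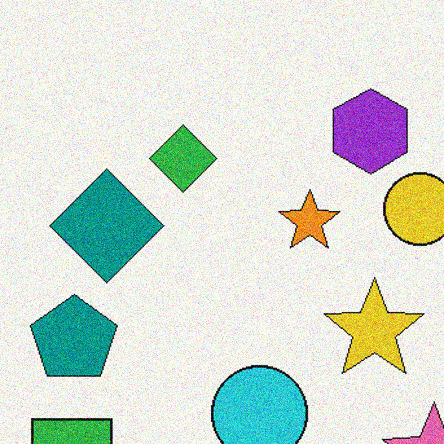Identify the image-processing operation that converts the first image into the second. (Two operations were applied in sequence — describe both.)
The image was cropped to a modestly smaller region and rescaled, then degraded with visible gaussian noise.

The visible shapes are larger and the field of view is narrower; shapes near the original edges may be partly or wholly outside the frame — a crop-and-rescale. Random speckle covers the whole image, including the flat background.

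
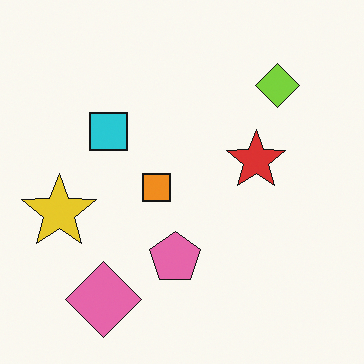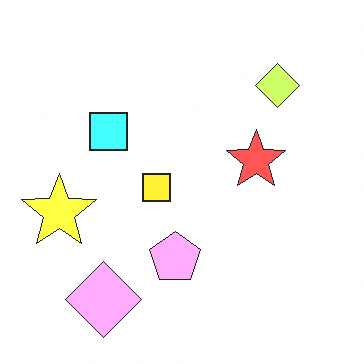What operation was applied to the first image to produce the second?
The second image is the first substantially brightened.

Every pixel — background and shapes alike — is uniformly brightened.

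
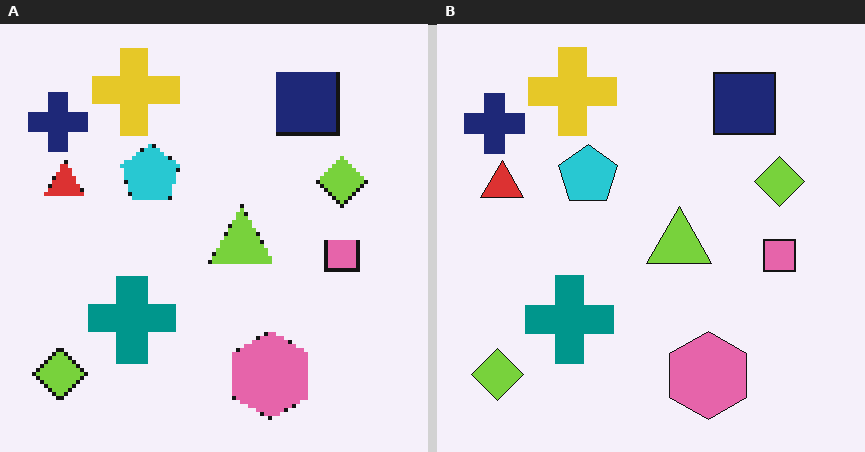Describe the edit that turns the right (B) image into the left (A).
This is the original image mildly pixelated.

Shapes are reduced to large square blocks; fine edges and outlines are lost — a downscale-then-upscale (mosaic) effect.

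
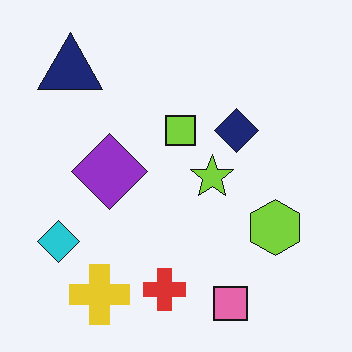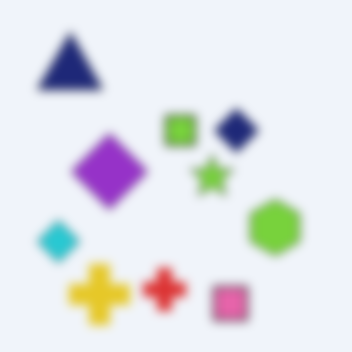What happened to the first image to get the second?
Heavily blurred.

Shape edges and outlines are uniformly softened across the whole image.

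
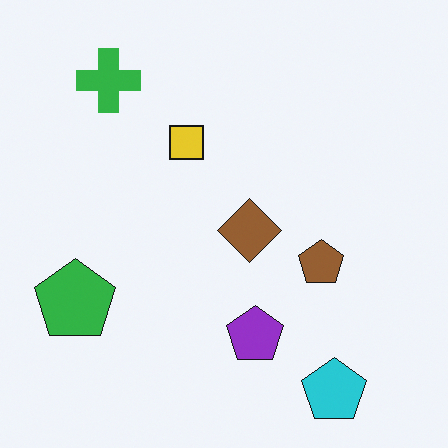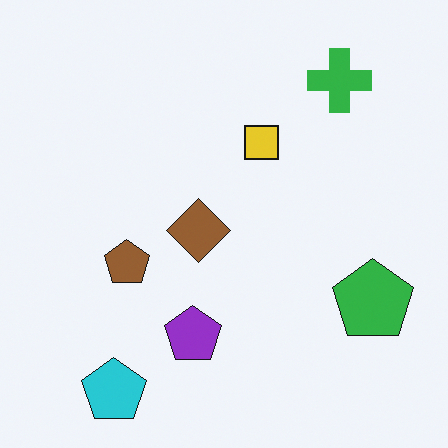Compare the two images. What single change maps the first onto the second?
This is the original image flipped horizontally (left ↔ right).

The green pentagon is in the bottom-left of the first image and the bottom-right of the second — shapes on opposite sides of the vertical midline have swapped in a mirror flip.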